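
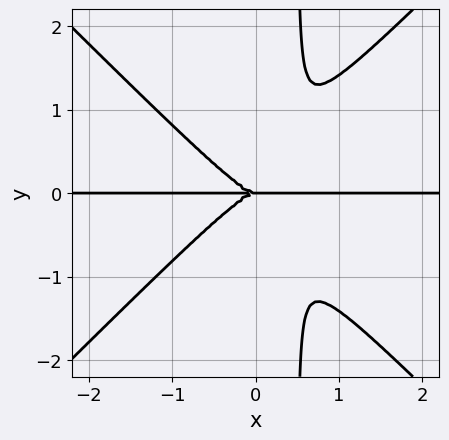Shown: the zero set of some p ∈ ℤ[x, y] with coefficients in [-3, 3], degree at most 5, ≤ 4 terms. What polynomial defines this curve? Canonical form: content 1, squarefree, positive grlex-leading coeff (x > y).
2*x^3*y - 2*x*y^3 + y^3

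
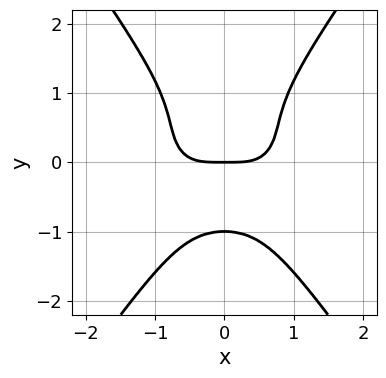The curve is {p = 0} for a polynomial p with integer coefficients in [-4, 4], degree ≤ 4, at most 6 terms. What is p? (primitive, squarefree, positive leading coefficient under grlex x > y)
2*x^4 + 3*x^2*y^2 - 2*y^4 - 2*y

The degree is 4 — no degree-3 curve has this shape.
Symmetries: the x ↦ −x reflection is a symmetry, so x appears only in even powers.
Checking where it meets the axes: among the integer gridlines, it crosses the y-axis at y ∈ {-1, 0}; one x-axis crossing is at x = 0.
Assembling these constraints gives the stated polynomial.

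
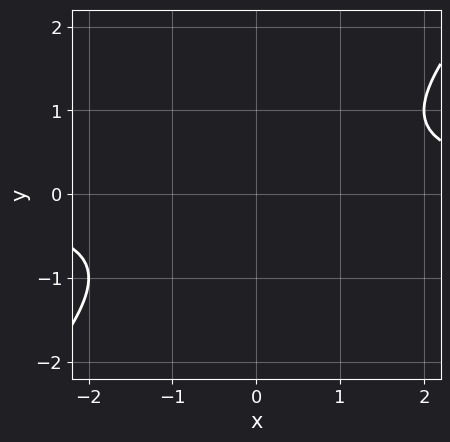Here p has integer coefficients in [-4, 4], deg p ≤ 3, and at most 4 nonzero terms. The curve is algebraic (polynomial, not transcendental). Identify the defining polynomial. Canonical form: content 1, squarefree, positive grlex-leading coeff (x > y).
x*y - y^2 - 1

1. Degree: the shape is more complex than any degree-1 curve, so deg p = 2.
2. Checking where it meets the axes: it misses every integer gridline on the y-axis; no x-intercept at any integer in the box.
3. Putting this together gives p.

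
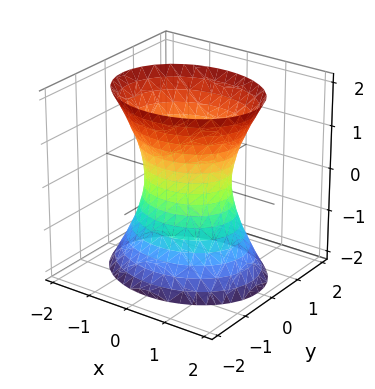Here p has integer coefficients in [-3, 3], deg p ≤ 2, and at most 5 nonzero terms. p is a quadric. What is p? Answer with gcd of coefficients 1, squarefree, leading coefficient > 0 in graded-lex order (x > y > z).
2*x^2 + 3*y^2 - z^2 - 2

First, the degree is 2 — an hourglass — one-sheet hyperboloid; a quadric.
Then, symmetries: it's symmetric under y → −y, forcing even powers of y; the z ↦ −z reflection is a symmetry, so z appears only in even powers; the x ↦ −x reflection is a symmetry, so x appears only in even powers.
Then, observable constraints: the surface avoids every integer z-axis point in the box; among the integer gridlines, it crosses the x-axis at x ∈ {-1, 1}.
Finally, matching integer coefficients to the picture gives p.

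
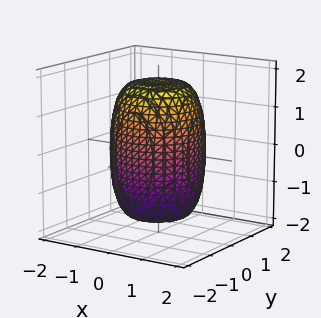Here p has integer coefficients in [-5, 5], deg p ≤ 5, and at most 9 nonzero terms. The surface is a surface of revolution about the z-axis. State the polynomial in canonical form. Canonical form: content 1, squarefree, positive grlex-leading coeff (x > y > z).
(a) deg p = 4. No degree-3 surface has this shape.
(b) By symmetry, every cross-section ⟂ z is a circle, so x, y appear only via x² + y².
(c) Checking where it meets the axes: a circular section at z = 1 has radius between 1 and 2.
(d) Fitting integer coefficients to these (and the overall shape) gives p.

2*x^4 + 4*x^2*y^2 + 2*y^4 - x^2 - y^2 + z^2 - 3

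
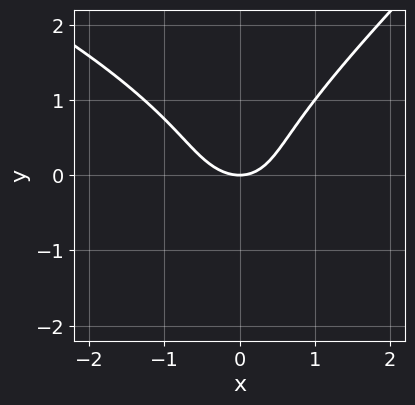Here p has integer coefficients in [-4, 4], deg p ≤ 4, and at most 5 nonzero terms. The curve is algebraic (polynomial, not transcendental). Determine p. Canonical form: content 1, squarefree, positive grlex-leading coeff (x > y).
x^3 + 2*x^2*y - 3*y^3 + 3*x^2 - 3*y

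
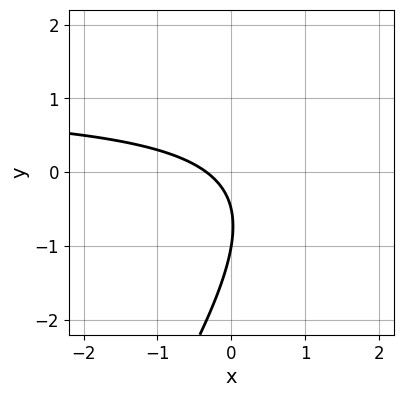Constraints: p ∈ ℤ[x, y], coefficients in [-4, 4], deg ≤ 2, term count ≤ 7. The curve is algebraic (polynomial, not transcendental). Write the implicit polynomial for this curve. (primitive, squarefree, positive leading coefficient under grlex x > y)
3*x*y - 2*y^2 - 3*x - 3*y - 1

1. Degree: no degree-1 curve has this shape, so deg p = 2.
2. Against the integer gridlines: it meets the y-axis at y = -1 (among the integer gridlines).
3. Solving for integer coefficients yields p as stated.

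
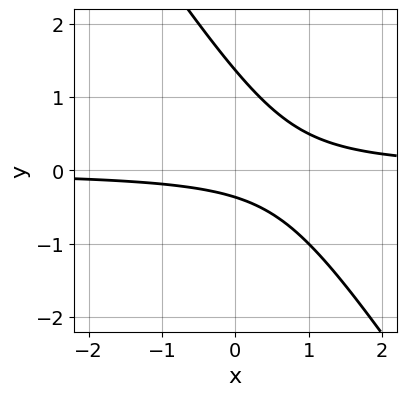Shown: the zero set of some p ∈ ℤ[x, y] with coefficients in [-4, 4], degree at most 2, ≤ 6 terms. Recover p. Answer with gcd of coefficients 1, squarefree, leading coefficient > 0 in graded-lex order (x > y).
(a) The degree is 2 — the shape is more complex than any degree-1 curve.
(b) From the visible intercepts: it misses every integer gridline on the x-axis.
(c) Assembling these constraints gives the stated polynomial.

3*x*y + 2*y^2 - 2*y - 1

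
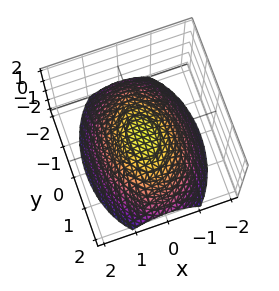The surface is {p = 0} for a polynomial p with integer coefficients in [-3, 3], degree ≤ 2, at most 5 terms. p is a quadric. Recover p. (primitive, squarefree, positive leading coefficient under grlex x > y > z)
2*x^2 + y^2 + 3*z

1. The degree is 2 — a paraboloid; a quadric.
2. Symmetries: it's symmetric under x → −x, forcing even powers of x; it's symmetric under y → −y, forcing even powers of y.
3. Against the integer gridlines: it meets the x-axis at x = 0 (among the integer gridlines); it crosses the y-axis at the gridline y = 0; it meets the z-axis at z = 0 (among the integer gridlines).
4. Putting this together gives p.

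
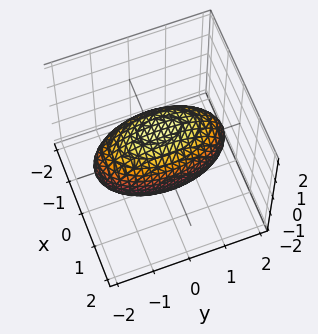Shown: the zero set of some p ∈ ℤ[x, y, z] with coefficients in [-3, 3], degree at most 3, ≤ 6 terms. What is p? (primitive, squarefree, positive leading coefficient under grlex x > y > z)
The degree is 2 — a closed, bounded, convex surface; a quadric.
Symmetries: the x ↦ −x reflection is a symmetry, so x appears only in even powers; it's symmetric under y → −y, forcing even powers of y; it's symmetric under z → −z, forcing even powers of z.
From the axis intercepts and sections: the x-axis gridline crossings are at x ∈ {-1, 1}.
The integer polynomial consistent with all of this is the stated p.

3*x^2 + y^2 + 2*z^2 - 3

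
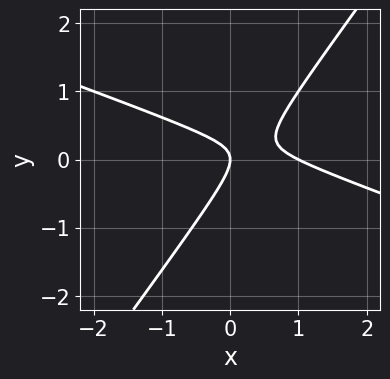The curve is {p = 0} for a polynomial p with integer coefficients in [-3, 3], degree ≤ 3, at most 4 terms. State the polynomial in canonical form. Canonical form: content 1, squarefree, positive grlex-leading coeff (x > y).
x^2 + 2*x*y - 2*y^2 - x

First, deg p = 2. A generic line meets the curve in up to 2 points.
Then, observable constraints: the x-axis gridline crossings are at x ∈ {0, 1}; it meets the y-axis at y = 0 (among the integer gridlines).
Finally, these observations pin down the coefficients.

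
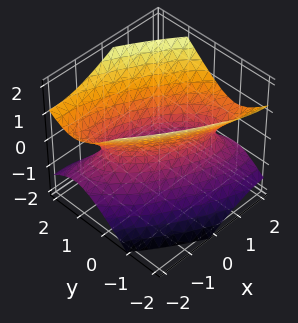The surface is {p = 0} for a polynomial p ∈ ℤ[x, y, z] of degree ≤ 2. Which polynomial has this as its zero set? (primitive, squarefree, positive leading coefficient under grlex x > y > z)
x^2 + 2*x*y + 2*y^2 - 2*z^2 - 1

1. Degree: the shape is more complex than any degree-1 surface, so deg p = 2.
2. Checking where it meets the axes: the x-axis gridline crossings are at x ∈ {-1, 1}; no z-intercept at any integer in the box.
3. The integer polynomial consistent with all of this is the stated p.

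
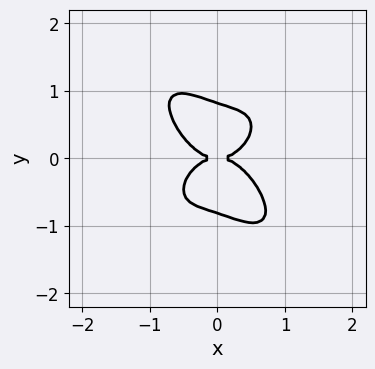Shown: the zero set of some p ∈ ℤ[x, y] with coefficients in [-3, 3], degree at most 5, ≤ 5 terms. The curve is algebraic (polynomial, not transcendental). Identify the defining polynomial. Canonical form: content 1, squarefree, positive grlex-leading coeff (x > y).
3*x^4 + 2*x*y^3 + 3*y^4 - 2*y^2

1. Degree: no degree-3 curve has this shape, so deg p = 4.
2. Against the integer gridlines: it crosses the y-axis at the gridline y = 0; it crosses the x-axis at the gridline x = 0.
3. These observations pin down the coefficients.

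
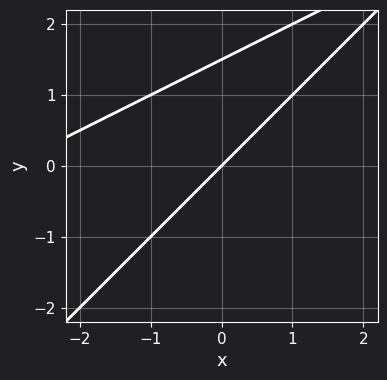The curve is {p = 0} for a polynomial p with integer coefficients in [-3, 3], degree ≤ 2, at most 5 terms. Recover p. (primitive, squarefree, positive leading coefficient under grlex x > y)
(a) The degree is 2 — no degree-1 curve has this shape.
(b) From the visible intercepts: it crosses the y-axis at the gridline y = 0; one x-axis crossing is at x = 0.
(c) These observations pin down the coefficients.

x^2 - 3*x*y + 2*y^2 + 3*x - 3*y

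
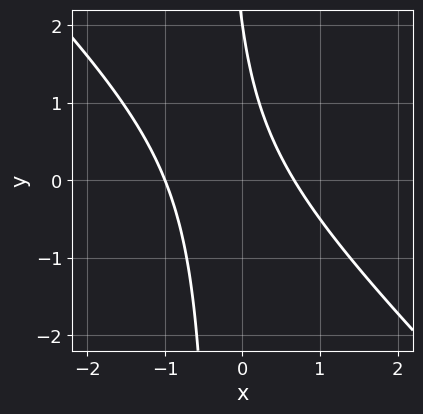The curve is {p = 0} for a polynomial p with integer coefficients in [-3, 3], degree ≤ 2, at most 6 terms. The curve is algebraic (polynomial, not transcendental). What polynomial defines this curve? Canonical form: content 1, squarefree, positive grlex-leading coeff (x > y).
1. deg p = 2. A generic line meets the curve in up to 2 points.
2. From the axis intercepts and sections: it crosses the x-axis at the gridline x = -1; it meets the y-axis at y = 2 (among the integer gridlines).
3. The integer polynomial consistent with all of this is the stated p.

3*x^2 + 3*x*y + x + y - 2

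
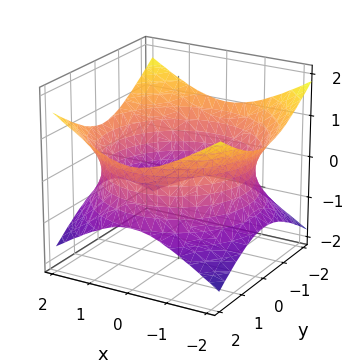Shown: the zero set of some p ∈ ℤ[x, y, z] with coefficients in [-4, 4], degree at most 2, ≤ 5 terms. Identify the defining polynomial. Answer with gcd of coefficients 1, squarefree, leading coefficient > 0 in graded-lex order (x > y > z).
x^2 + y^2 - 2*z^2 - 3

Degree: one connected sheet with a waist; a quadric, so deg p = 2.
Symmetries: it's symmetric under z → −z, forcing even powers of z; the surface is invariant under rotation about z: p = q(x² + y², z).
Reading off the gridlines: no z-intercept at any integer in the box; a circular section at z = 0 has radius between 1 and 2.
Putting this together gives p.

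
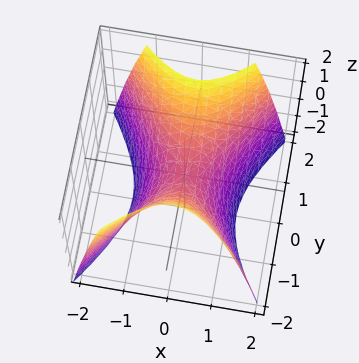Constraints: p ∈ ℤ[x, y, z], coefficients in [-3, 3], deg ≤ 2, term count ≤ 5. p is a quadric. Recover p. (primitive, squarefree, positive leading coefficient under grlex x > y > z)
First, degree: a hyperbolic paraboloid; a quadric, so deg p = 2.
Then, symmetries: the y ↦ −y reflection is a symmetry, so y appears only in even powers; the x ↦ −x reflection is a symmetry, so x appears only in even powers.
Then, observable constraints: it crosses the x-axis at the gridline x = 0; it crosses the y-axis at the gridline y = 0.
Finally, assembling these constraints gives the stated polynomial.

3*x^2 - 2*y^2 + 2*z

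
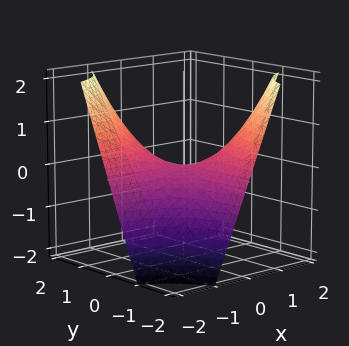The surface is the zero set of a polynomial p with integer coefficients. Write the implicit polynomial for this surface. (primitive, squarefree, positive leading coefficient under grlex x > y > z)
1. The degree is 2 — a hyperbolic paraboloid; a quadric.
2. Reading off the gridlines: the visible y-axis segment lies entirely on the surface; it crosses the z-axis at the gridline z = 0; every point of the x-axis in the box is on the surface.
3. These observations pin down the coefficients.

x*y + z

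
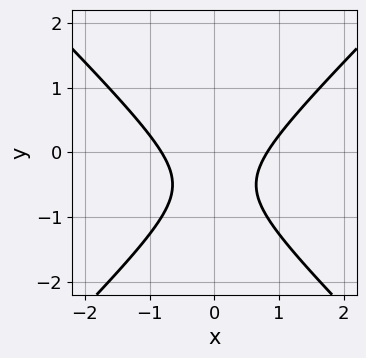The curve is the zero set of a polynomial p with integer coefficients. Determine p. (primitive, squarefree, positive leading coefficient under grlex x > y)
3*x^2 - 3*y^2 - 3*y - 2

1. Degree: the shape is more complex than any degree-1 curve, so deg p = 2.
2. Symmetries: mirror symmetry x ↦ −x ⇒ only even powers of x.
3. Checking where it meets the axes: it misses every integer gridline on the y-axis.
4. Solving for integer coefficients yields p as stated.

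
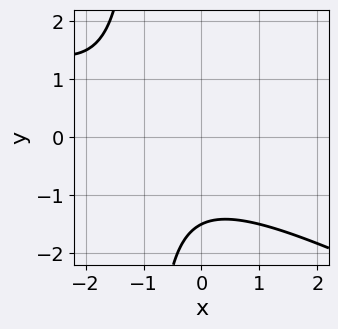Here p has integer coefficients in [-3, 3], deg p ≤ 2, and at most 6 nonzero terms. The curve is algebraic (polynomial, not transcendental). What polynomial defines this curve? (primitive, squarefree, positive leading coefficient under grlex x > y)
x^2 + 2*x*y + 2*x + 2*y + 3

Degree: a generic line meets the curve in up to 2 points, so deg p = 2.
Against the integer gridlines: no x-intercept at any integer in the box.
Putting this together gives p.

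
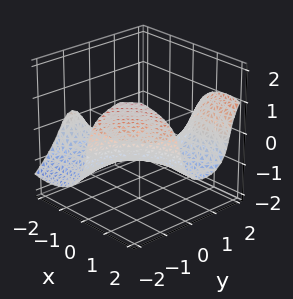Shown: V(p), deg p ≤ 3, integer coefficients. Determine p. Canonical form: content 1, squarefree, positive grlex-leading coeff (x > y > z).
2*x^2*y - 3*x*y^2 + 3*z^3 + 3*z + 3

First, deg p = 3. The shape is more complex than any degree-2 surface.
Then, checking where it meets the axes: the surface avoids every integer y-axis point in the box; no x-intercept at any integer in the box.
Finally, assembling these constraints gives the stated polynomial.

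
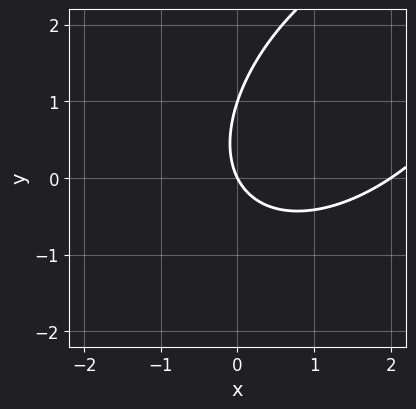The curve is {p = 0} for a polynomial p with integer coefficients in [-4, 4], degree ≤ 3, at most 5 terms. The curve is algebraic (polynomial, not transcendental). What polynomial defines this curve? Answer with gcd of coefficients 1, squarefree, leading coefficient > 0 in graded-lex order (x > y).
x^2 - x*y + y^2 - 2*x - y

First, degree: the shape is more complex than any degree-1 curve, so deg p = 2.
Then, from the visible intercepts: among the integer gridlines, it crosses the y-axis at y ∈ {0, 1}; the x-axis gridline crossings are at x ∈ {0, 2}.
Finally, together with the visible shape, these determine p as stated.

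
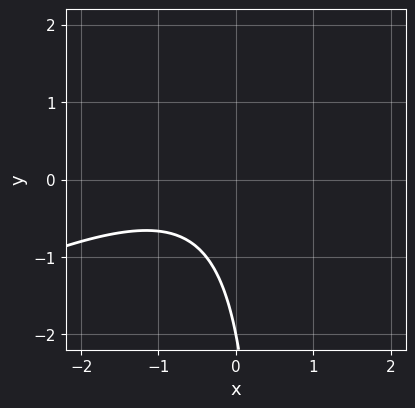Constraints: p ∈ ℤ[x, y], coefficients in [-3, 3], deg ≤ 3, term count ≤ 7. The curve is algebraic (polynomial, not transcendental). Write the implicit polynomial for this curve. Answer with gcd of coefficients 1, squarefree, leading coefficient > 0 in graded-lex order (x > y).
x^2 - 2*x*y + x + y + 2

First, deg p = 2.
Next, reading off the gridlines: it meets the y-axis at y = -2 (among the integer gridlines); the curve avoids every integer x-axis point in the box.
Finally, solving for integer coefficients yields p as stated.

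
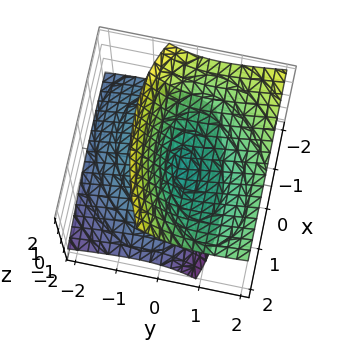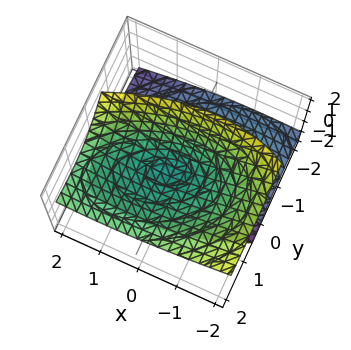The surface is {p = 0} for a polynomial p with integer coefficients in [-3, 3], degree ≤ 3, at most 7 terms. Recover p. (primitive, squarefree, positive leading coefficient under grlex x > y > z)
The degree is 2 — no degree-1 surface has this shape.
Against the integer gridlines: it crosses the y-axis at the gridline y = 0; it crosses the x-axis at the gridline x = 0.
Matching integer coefficients to the picture gives p.

x^2 - x*y + 2*y^2 - 3*y*z - 2*z^2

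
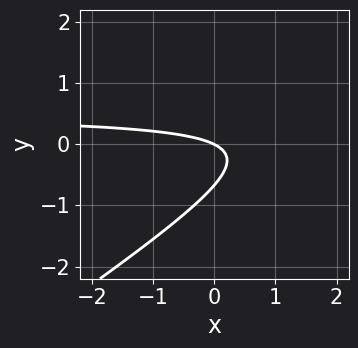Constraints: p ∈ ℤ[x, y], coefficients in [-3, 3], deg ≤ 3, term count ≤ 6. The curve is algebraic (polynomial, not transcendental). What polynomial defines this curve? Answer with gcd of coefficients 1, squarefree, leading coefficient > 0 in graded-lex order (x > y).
2*x*y - 3*y^2 - x - 2*y

(a) deg p = 2.
(b) Observable constraints: it meets the x-axis at x = 0 (among the integer gridlines); it crosses the y-axis at the gridline y = 0.
(c) Matching integer coefficients to the picture gives p.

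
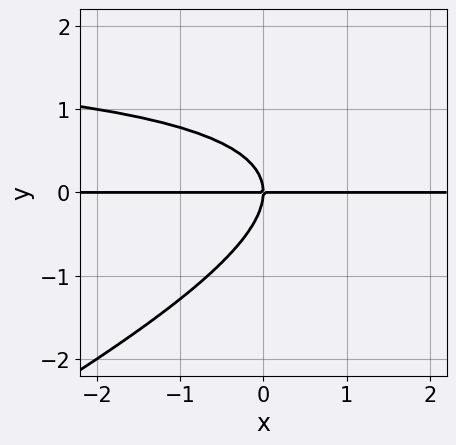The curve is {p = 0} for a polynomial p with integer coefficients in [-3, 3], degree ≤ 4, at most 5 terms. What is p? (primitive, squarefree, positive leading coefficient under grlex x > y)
(a) Degree: no degree-2 curve has this shape, so deg p = 3.
(b) Reading off the gridlines: every point of the x-axis in the box is on the curve; it crosses the y-axis at the gridline y = 0.
(c) Solving for integer coefficients yields p as stated.

x*y^2 - 2*y^3 - 2*x*y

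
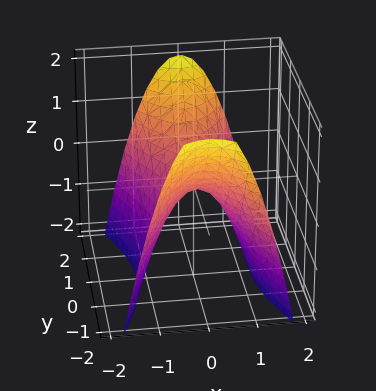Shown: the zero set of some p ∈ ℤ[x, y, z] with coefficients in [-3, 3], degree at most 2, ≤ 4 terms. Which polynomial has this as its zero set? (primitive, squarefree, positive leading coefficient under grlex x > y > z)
3*x^2 - y^2 + 2*z

(a) Degree: a hyperbolic paraboloid; a quadric, so deg p = 2.
(b) Symmetries: the y ↦ −y reflection is a symmetry, so y appears only in even powers; it's symmetric under x → −x, forcing even powers of x.
(c) From the axis intercepts and sections: it crosses the z-axis at the gridline z = 0; it meets the x-axis at x = 0 (among the integer gridlines); it meets the y-axis at y = 0 (among the integer gridlines).
(d) Together with the visible shape, these determine p as stated.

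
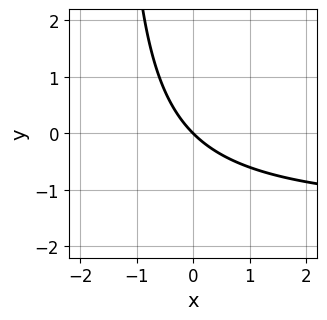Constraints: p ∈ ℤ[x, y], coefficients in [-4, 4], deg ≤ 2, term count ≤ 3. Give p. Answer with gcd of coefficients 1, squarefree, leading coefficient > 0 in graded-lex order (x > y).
1. Degree: a generic line meets the curve in up to 2 points, so deg p = 2.
2. Checking where it meets the axes: one y-axis crossing is at y = 0; it crosses the x-axis at the gridline x = 0.
3. Fitting integer coefficients to these (and the overall shape) gives p.

2*x*y + 3*x + 3*y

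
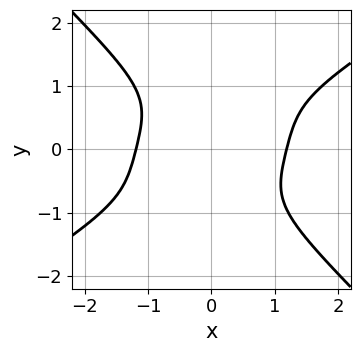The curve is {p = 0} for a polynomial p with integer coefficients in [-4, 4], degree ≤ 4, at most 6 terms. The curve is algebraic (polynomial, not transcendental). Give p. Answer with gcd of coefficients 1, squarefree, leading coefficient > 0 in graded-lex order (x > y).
x^4 - x^3*y - 2*y^4 - 2

1. Degree: a generic line meets the curve in up to 4 points, so deg p = 4.
2. Observable constraints: the curve avoids every integer y-axis point in the box.
3. Assembling these constraints gives the stated polynomial.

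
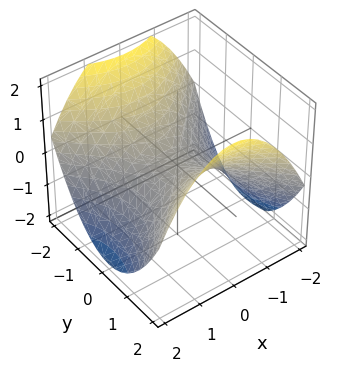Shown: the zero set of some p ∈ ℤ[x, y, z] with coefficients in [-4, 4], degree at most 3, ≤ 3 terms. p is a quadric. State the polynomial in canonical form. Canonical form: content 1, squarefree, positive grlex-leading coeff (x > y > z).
x^2 - y^2 + 2*z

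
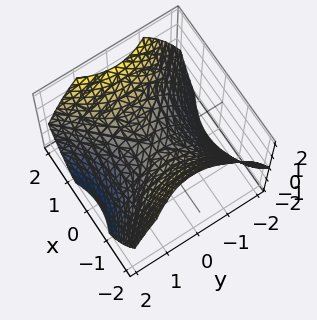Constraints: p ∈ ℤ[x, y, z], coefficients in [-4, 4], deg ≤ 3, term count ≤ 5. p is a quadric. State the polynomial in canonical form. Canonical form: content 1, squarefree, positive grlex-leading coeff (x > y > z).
deg p = 2. A saddle surface; a quadric.
Symmetries: mirror symmetry x ↦ −x ⇒ only even powers of x; the y ↦ −y reflection is a symmetry, so y appears only in even powers.
Reading off the gridlines: it crosses the x-axis at the gridline x = 0; it crosses the z-axis at the gridline z = 0; one y-axis crossing is at y = 0.
Assembling these constraints gives the stated polynomial.

2*x^2 - 2*y^2 - 3*z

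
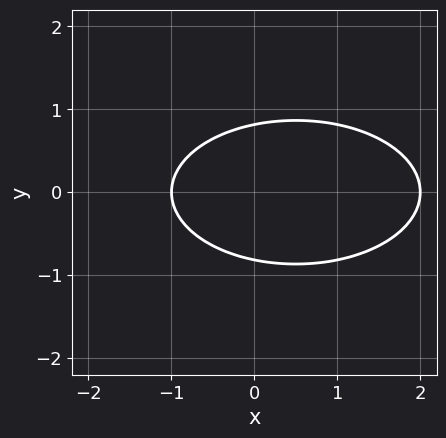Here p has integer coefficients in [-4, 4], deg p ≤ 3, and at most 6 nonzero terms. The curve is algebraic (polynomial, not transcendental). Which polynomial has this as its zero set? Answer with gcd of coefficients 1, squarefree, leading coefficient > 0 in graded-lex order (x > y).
deg p = 2. The shape is more complex than any degree-1 curve.
Symmetries: the y ↦ −y reflection is a symmetry, so y appears only in even powers.
Reading off the gridlines: the x-axis gridline crossings are at x ∈ {-1, 2}.
Putting this together gives p.

x^2 + 3*y^2 - x - 2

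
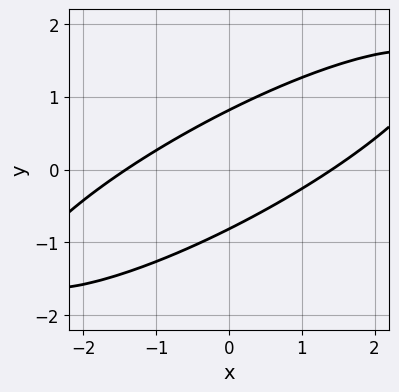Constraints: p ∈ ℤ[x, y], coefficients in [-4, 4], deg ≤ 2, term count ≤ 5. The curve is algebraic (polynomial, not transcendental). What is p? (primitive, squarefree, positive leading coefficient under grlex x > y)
1. deg p = 2. The shape is more complex than any degree-1 curve.
2. The integer polynomial consistent with all of this is the stated p.

x^2 - 3*x*y + 3*y^2 - 2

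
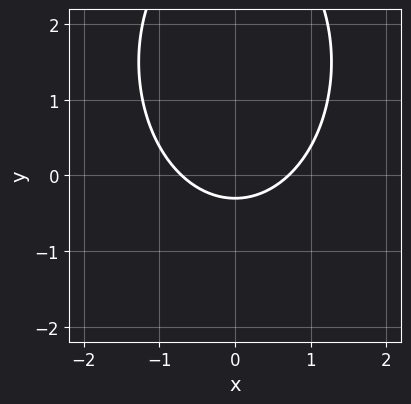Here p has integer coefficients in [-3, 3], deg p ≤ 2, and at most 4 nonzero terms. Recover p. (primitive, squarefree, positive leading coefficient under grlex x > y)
2*x^2 + y^2 - 3*y - 1

(a) The degree is 2 — no degree-1 curve has this shape.
(b) Symmetries: the x ↦ −x reflection is a symmetry, so x appears only in even powers.
(c) Putting this together gives p.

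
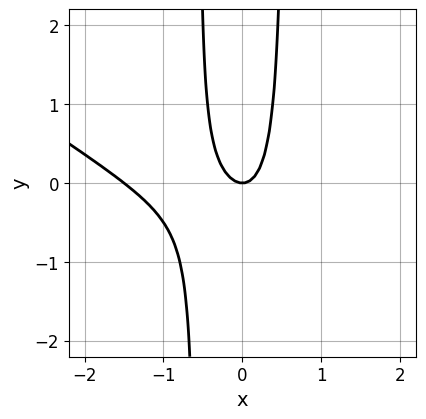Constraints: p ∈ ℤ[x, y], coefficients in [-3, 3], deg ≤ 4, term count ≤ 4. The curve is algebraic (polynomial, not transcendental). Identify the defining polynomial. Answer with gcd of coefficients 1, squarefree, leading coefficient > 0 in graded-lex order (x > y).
2*x^3 + 3*x^2*y + 3*x^2 - y

1. Degree: no degree-2 curve has this shape, so deg p = 3.
2. From the visible intercepts: one x-axis crossing is at x = 0; one y-axis crossing is at y = 0.
3. These observations pin down the coefficients.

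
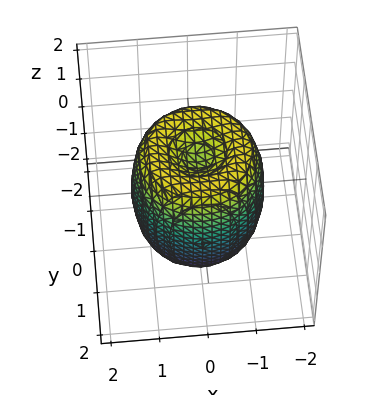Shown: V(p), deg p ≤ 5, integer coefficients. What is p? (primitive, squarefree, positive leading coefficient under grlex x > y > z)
1. deg p = 4.
2. Symmetry: every cross-section ⟂ z is a circle, so x, y appear only via x² + y².
3. Checking where it meets the axes: a circular section at z = 0 has radius between 1 and 2; the z-axis gridline crossings are at z ∈ {-1, 1}.
4. Fitting integer coefficients to these (and the overall shape) gives p.

2*x^4 + 4*x^2*y^2 + 2*y^4 - 3*x^2 - 3*y^2 + z^2 - 1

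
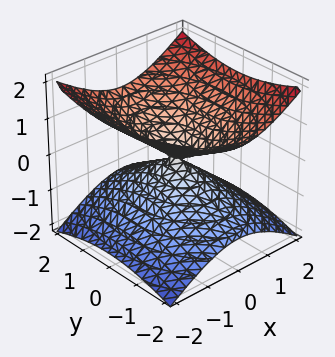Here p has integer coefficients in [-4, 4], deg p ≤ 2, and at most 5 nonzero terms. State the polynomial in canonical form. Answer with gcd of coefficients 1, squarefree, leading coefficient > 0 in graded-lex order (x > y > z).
2*x^2 + y^2 - 3*z^2

1. The degree is 2 — a double cone through the origin; a quadric.
2. Symmetries: it's symmetric under z → −z, forcing even powers of z; mirror symmetry x ↦ −x ⇒ only even powers of x; it's symmetric under y → −y, forcing even powers of y.
3. Reading off the gridlines: it meets the z-axis at z = 0 (among the integer gridlines); it meets the y-axis at y = 0 (among the integer gridlines); one x-axis crossing is at x = 0.
4. These observations pin down the coefficients.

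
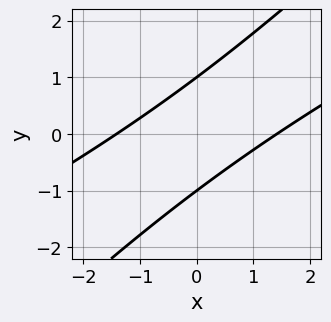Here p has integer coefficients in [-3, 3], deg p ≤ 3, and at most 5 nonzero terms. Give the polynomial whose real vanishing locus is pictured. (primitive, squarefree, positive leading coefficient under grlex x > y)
First, degree: the shape is more complex than any degree-1 curve, so deg p = 2.
Then, observable constraints: the y-axis gridline crossings are at y ∈ {-1, 1}.
Finally, fitting integer coefficients to these (and the overall shape) gives p.

x^2 - 3*x*y + 2*y^2 - 2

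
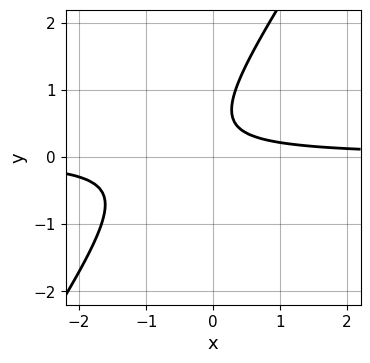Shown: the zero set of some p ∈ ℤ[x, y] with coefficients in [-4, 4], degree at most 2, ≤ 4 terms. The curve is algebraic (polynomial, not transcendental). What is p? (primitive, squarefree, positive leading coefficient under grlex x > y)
3*x*y - 2*y^2 + 2*y - 1

(a) Degree: a generic line meets the curve in up to 2 points, so deg p = 2.
(b) From the visible intercepts: it misses every integer gridline on the y-axis; no x-intercept at any integer in the box.
(c) Matching integer coefficients to the picture gives p.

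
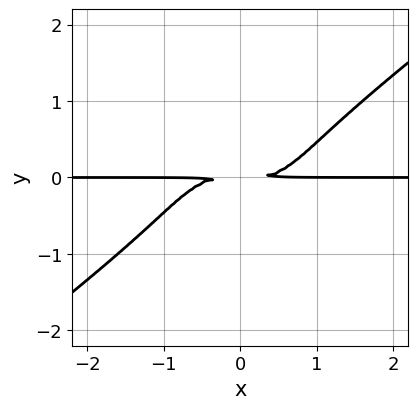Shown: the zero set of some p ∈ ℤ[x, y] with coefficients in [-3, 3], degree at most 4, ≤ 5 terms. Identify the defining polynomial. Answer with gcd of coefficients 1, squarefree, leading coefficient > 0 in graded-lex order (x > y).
Degree: the shape is more complex than any degree-3 curve, so deg p = 4.
From the visible intercepts: every point of the x-axis in the box is on the curve.
Assembling these constraints gives the stated polynomial.

2*x^3*y - 2*x*y^3 - 2*y^4 - 3*y^2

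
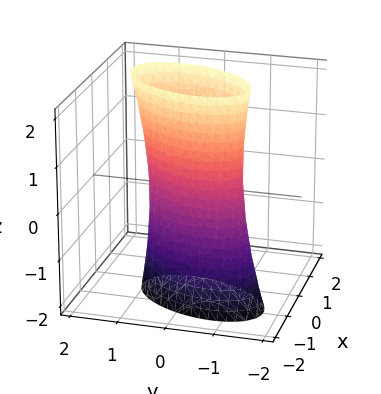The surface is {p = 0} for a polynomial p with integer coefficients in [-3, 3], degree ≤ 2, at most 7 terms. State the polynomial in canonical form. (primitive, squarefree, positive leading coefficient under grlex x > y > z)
2*x^2 - x*y - x*z + y^2 - 1

1. deg p = 2. The shape is more complex than any degree-1 surface.
2. From the axis intercepts and sections: the surface avoids every integer z-axis point in the box; among the integer gridlines, it crosses the y-axis at y ∈ {-1, 1}.
3. Putting this together gives p.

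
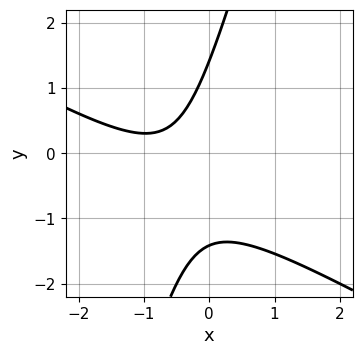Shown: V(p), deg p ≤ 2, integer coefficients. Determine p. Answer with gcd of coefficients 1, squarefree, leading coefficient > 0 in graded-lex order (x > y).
2*x^2 + 3*x*y - y^2 + 3*x + 2

(a) deg p = 2. The shape is more complex than any degree-1 curve.
(b) Checking where it meets the axes: no x-intercept at any integer in the box.
(c) Solving for integer coefficients yields p as stated.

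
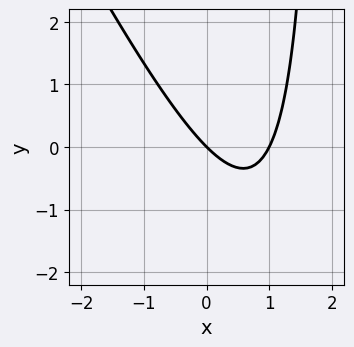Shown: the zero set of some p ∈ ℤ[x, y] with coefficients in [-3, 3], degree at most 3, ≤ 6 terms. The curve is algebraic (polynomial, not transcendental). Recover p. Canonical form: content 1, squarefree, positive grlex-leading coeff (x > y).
2*x^2 + x*y - 2*x - 2*y

(a) The degree is 2 — the shape is more complex than any degree-1 curve.
(b) Observable constraints: one y-axis crossing is at y = 0; the x-axis gridline crossings are at x ∈ {0, 1}.
(c) Together with the visible shape, these determine p as stated.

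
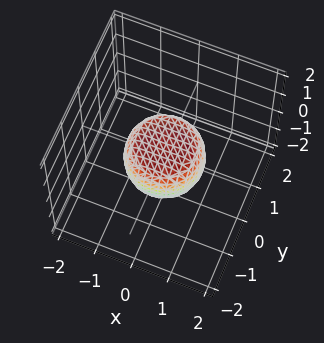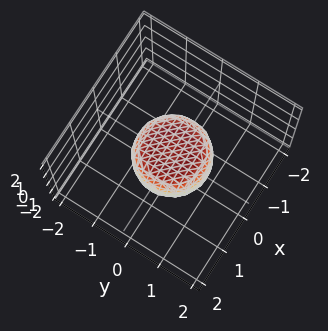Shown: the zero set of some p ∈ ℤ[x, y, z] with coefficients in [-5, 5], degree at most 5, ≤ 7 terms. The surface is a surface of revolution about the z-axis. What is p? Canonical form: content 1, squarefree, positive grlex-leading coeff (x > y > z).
2*x^4 + 4*x^2*y^2 + 2*y^4 - x^2 - y^2 + 2*z^2 - 1

The degree is 4 — no degree-3 surface has this shape.
Symmetries: the surface is invariant under rotation about z: p = q(x² + y², z).
Against the integer gridlines: a circular section at z = 0 has radius exactly 1; the x-axis gridline crossings are at x ∈ {-1, 1}; among the integer gridlines, it crosses the y-axis at y ∈ {-1, 1}.
Putting this together gives p.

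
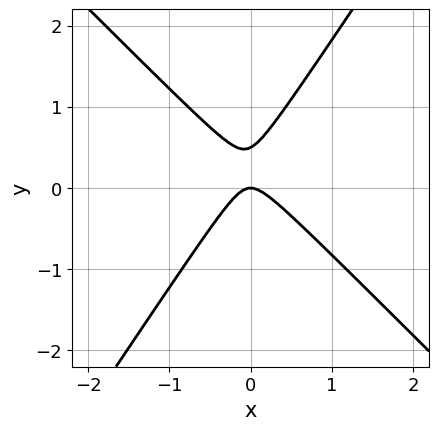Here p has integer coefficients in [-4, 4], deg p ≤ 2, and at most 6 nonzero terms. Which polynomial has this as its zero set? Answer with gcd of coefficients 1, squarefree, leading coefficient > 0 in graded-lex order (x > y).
3*x^2 + x*y - 2*y^2 + y

The degree is 2 — no degree-1 curve has this shape.
From the visible intercepts: one x-axis crossing is at x = 0; it crosses the y-axis at the gridline y = 0.
Assembling these constraints gives the stated polynomial.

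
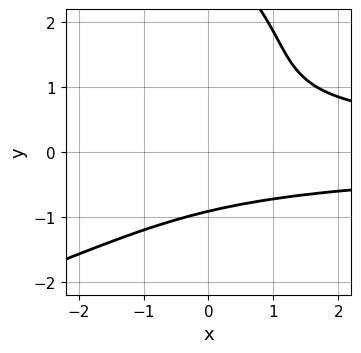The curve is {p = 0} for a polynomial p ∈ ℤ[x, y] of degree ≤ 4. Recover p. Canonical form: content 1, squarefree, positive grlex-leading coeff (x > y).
y^4 + 3*x*y^2 - 3*y^3 - 3

deg p = 4. A generic line meets the curve in up to 4 points.
From the axis intercepts and sections: it misses every integer gridline on the x-axis.
Matching integer coefficients to the picture gives p.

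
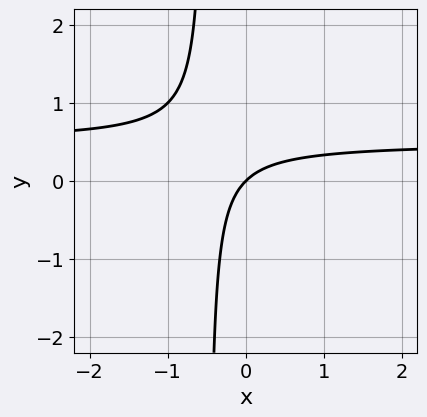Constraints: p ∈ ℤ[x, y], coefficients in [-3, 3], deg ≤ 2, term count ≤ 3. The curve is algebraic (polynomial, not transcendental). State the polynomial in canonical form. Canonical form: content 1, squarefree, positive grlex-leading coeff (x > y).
(a) The degree is 2 — a generic line meets the curve in up to 2 points.
(b) From the visible intercepts: it meets the x-axis at x = 0 (among the integer gridlines); it meets the y-axis at y = 0 (among the integer gridlines).
(c) Together with the visible shape, these determine p as stated.

2*x*y - x + y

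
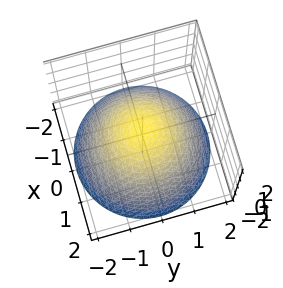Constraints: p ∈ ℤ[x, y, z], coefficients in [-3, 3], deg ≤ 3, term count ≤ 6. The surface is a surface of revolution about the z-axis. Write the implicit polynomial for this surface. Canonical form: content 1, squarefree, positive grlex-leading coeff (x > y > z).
(a) Degree: no degree-1 surface has this shape, so deg p = 2.
(b) Symmetries: the surface is invariant under rotation about z: p = q(x² + y², z).
(c) Observable constraints: the x-axis gridline crossings are at x ∈ {-1, 1}; the y-axis gridline crossings are at y ∈ {-1, 1}; a circular section at z = 0 has radius exactly 1.
(d) Fitting integer coefficients to these (and the overall shape) gives p.

2*x^2 + 2*y^2 + 3*z - 2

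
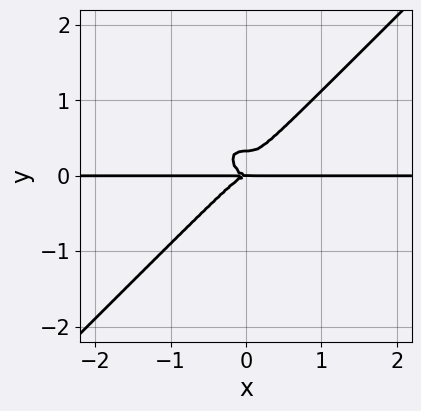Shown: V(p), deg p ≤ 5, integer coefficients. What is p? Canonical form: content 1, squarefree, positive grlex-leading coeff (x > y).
First, degree: no degree-3 curve has this shape, so deg p = 4.
Then, checking where it meets the axes: every point of the x-axis in the box is on the curve; it meets the y-axis at y = 0 (among the integer gridlines).
Finally, together with the visible shape, these determine p as stated.

3*x^3*y - 3*y^4 + y^3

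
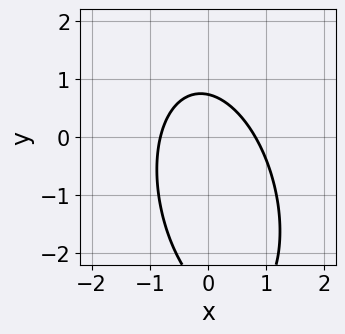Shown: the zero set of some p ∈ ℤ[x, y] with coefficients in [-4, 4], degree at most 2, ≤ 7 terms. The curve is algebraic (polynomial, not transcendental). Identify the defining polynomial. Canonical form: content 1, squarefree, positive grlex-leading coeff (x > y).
3*x^2 + x*y + y^2 + 2*y - 2

Degree: the shape is more complex than any degree-1 curve, so deg p = 2.
Putting this together gives p.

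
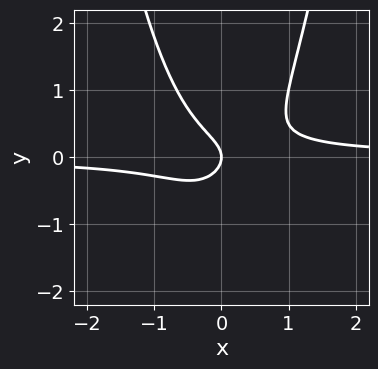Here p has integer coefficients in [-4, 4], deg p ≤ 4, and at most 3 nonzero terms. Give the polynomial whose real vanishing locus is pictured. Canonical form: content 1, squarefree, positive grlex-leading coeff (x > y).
(a) The degree is 3 — the shape is more complex than any degree-2 curve.
(b) Checking where it meets the axes: it meets the y-axis at y = 0 (among the integer gridlines); it crosses the x-axis at the gridline x = 0.
(c) Matching integer coefficients to the picture gives p.

3*x^2*y - 2*y^2 - x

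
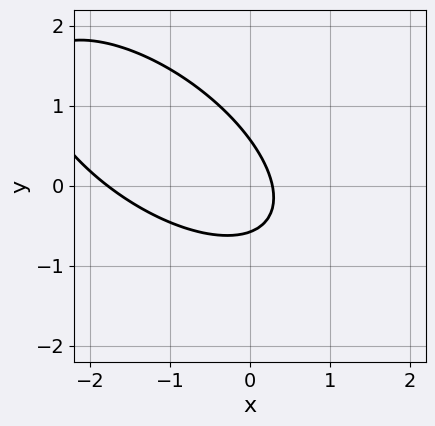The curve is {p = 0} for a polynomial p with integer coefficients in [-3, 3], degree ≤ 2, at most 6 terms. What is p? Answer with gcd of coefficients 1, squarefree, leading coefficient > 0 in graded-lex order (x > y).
2*x^2 + 3*x*y + 3*y^2 + 3*x - 1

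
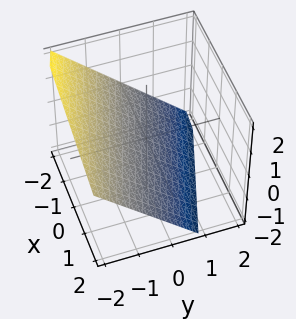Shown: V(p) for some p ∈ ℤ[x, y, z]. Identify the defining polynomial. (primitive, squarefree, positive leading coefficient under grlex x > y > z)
Degree: every cross-section is a straight line — this is a plane, so deg p = 1.
From the visible intercepts: it meets the x-axis at x = -2 (among the integer gridlines).
The integer polynomial consistent with all of this is the stated p.

x + 3*y + 3*z + 2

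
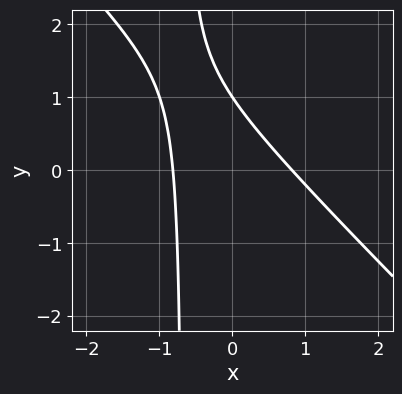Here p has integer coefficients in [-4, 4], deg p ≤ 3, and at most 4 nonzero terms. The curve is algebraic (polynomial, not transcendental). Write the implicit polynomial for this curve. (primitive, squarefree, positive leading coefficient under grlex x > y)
3*x^2 + 3*x*y + 2*y - 2

(a) The degree is 2 — a generic line meets the curve in up to 2 points.
(b) Against the integer gridlines: it meets the y-axis at y = 1 (among the integer gridlines).
(c) Solving for integer coefficients yields p as stated.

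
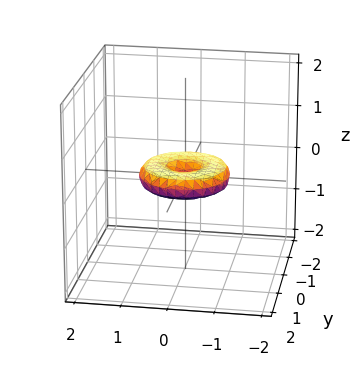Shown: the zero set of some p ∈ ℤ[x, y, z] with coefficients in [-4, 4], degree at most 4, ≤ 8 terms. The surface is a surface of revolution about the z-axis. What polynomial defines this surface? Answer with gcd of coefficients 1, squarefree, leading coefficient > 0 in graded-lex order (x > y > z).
x^4 + 2*x^2*y^2 + y^4 - x^2 - y^2 + 3*z^2

Degree: no degree-3 surface has this shape, so deg p = 4.
By symmetry, the z-axis is an axis of rotation, so x and y enter only as x² + y².
Reading off the gridlines: it crosses the z-axis at the gridline z = 0; the x-axis gridline crossings are at x ∈ {-1, 0, 1}.
Solving for integer coefficients yields p as stated.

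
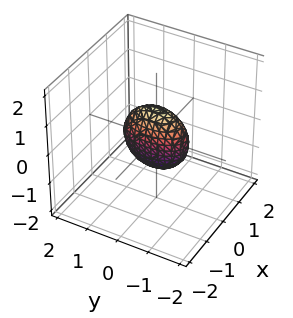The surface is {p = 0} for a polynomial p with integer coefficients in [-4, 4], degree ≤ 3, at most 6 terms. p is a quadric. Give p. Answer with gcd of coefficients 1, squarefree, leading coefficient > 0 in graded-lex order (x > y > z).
1. Degree: bounded and convex; a quadric, so deg p = 2.
2. Symmetries: mirror symmetry y ↦ −y ⇒ only even powers of y; it's symmetric under z → −z, forcing even powers of z; mirror symmetry x ↦ −x ⇒ only even powers of x.
3. Reading off the gridlines: the z-axis gridline crossings are at z ∈ {-1, 1}; the y-axis gridline crossings are at y ∈ {-1, 1}.
4. Together with the visible shape, these determine p as stated.

3*x^2 + y^2 + z^2 - 1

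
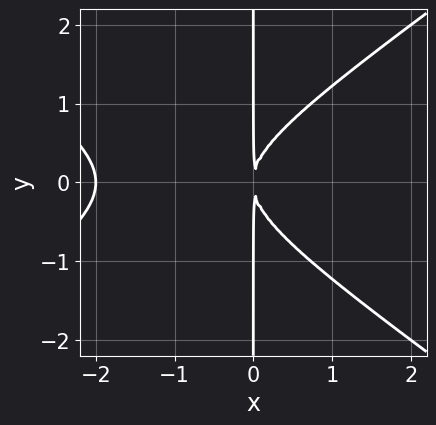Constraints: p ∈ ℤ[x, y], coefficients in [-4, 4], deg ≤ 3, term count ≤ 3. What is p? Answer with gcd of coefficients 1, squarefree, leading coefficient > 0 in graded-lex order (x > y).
deg p = 3. The shape is more complex than any degree-2 curve.
Symmetries: mirror symmetry y ↦ −y ⇒ only even powers of y.
Observable constraints: every point of the y-axis in the box is on the curve; it crosses the x-axis at the gridline x = -2.
Together with the visible shape, these determine p as stated.

x^3 - 2*x*y^2 + 2*x^2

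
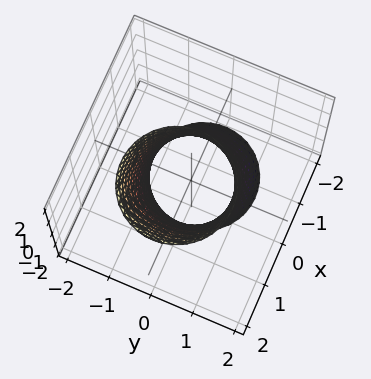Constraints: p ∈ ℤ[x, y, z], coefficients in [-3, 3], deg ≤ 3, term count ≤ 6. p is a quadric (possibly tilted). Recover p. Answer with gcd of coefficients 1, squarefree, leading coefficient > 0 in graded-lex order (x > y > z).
1. Degree: the shape is more complex than any degree-1 surface, so deg p = 2.
2. Against the integer gridlines: the surface avoids every integer z-axis point in the box; among the integer gridlines, it crosses the y-axis at y ∈ {-1, 1}.
3. Together with the visible shape, these determine p as stated. Check: (1, 0, 0) on the x-axis lies on the surface, and p(1, 0, 0) = 0. ✓

3*x^2 - 2*x*z + 3*y^2 - 3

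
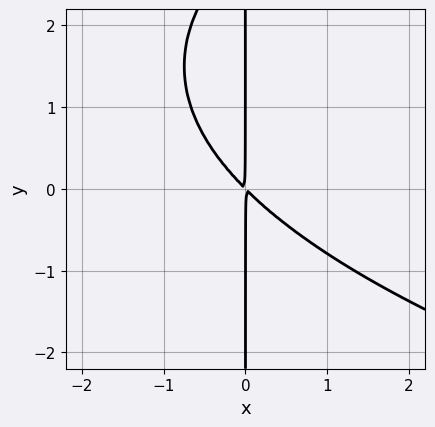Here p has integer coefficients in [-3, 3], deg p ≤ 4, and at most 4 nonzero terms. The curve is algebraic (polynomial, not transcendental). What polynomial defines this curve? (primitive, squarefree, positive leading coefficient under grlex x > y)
x*y^2 - 3*x^2 - 3*x*y

1. deg p = 3.
2. Observable constraints: the visible y-axis segment lies entirely on the curve.
3. The integer polynomial consistent with all of this is the stated p.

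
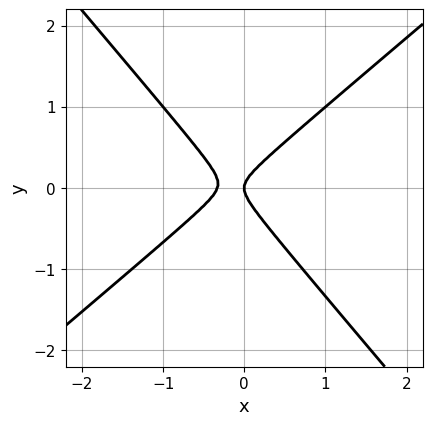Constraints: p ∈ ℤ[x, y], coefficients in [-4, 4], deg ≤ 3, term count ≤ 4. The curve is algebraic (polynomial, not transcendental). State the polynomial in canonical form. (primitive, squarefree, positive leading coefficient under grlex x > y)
(a) deg p = 2. A generic line meets the curve in up to 2 points.
(b) Reading off the gridlines: one x-axis crossing is at x = 0; it meets the y-axis at y = 0 (among the integer gridlines).
(c) Fitting integer coefficients to these (and the overall shape) gives p.

3*x^2 - x*y - 3*y^2 + x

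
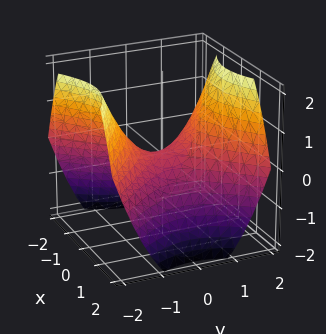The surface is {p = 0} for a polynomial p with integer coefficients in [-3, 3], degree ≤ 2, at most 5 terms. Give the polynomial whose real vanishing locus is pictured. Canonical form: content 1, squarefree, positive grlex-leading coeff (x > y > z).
First, the degree is 2 — a hyperbolic paraboloid; a quadric.
Next, symmetries: it's symmetric under y → −y, forcing even powers of y; it's symmetric under x → −x, forcing even powers of x.
Then, from the visible intercepts: it crosses the y-axis at the gridline y = 0; it meets the z-axis at z = 0 (among the integer gridlines).
Finally, fitting integer coefficients to these (and the overall shape) gives p.

2*x^2 - 2*y^2 + 3*z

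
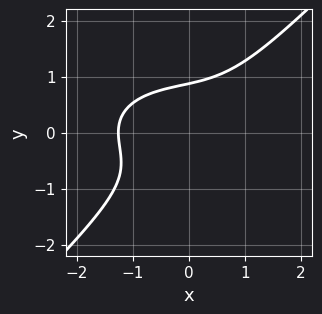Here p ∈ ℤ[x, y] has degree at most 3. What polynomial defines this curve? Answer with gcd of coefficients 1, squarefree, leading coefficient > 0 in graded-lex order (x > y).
x^3 + 2*x*y^2 - 3*y^3 + 2

First, deg p = 3.
Finally, the integer polynomial consistent with all of this is the stated p.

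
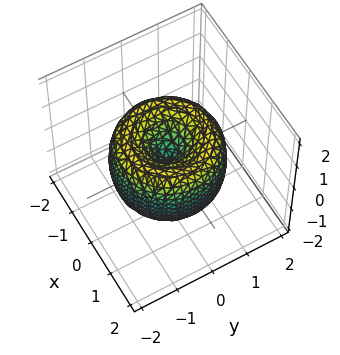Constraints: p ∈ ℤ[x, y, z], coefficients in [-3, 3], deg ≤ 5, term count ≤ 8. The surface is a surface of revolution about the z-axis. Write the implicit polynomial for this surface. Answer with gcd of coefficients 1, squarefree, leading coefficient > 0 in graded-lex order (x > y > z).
Degree: no degree-3 surface has this shape, so deg p = 4.
Symmetries: rotational symmetry about the z-axis ⇒ p depends on x, y only through x² + y².
Against the integer gridlines: it meets the z-axis at z = 0 (among the integer gridlines); one x-axis crossing is at x = 0; a circular section at z = -1 has radius exactly 1; one y-axis crossing is at y = 0.
Fitting integer coefficients to these (and the overall shape) gives p.

x^4 + 2*x^2*y^2 + y^4 - 2*x^2 - 2*y^2 + z^2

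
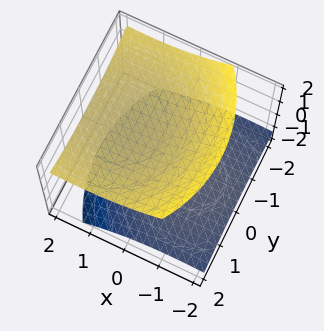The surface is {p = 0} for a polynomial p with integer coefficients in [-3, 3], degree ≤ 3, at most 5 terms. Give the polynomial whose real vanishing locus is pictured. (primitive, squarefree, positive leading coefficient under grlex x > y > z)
x^2 - 2*x*z + y^2 - 3*z^2 + 3

1. I count 2 distinct pieces. Treating them together as one polynomial.
2. The degree is 2 — a generic line meets the surface in up to 2 points.
3. From the visible intercepts: among the integer gridlines, it crosses the z-axis at z ∈ {-1, 1}; no x-intercept at any integer in the box; no y-intercept at any integer in the box.
4. These observations pin down the coefficients.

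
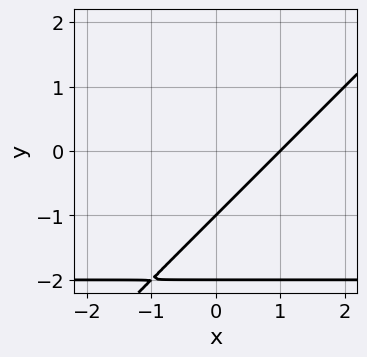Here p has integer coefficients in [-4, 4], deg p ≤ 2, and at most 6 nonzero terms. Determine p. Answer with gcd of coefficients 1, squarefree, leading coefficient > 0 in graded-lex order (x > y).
1. The degree is 2 — the shape is more complex than any degree-1 curve.
2. From the visible intercepts: among the integer gridlines, it crosses the y-axis at y ∈ {-2, -1}; one x-axis crossing is at x = 1.
3. Putting this together gives p.

x*y - y^2 + 2*x - 3*y - 2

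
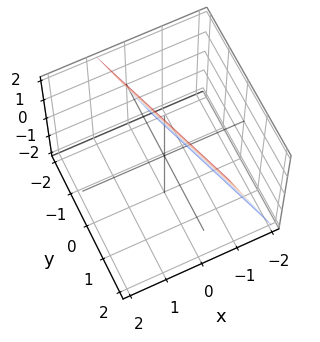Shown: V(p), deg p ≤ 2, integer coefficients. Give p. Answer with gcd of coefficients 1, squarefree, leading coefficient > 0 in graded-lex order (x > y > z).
(a) The degree is 1 — every cross-section is a straight line — this is a plane.
(b) Reading off the gridlines: it meets the z-axis at z = 2 (among the integer gridlines); it crosses the y-axis at the gridline y = -2.
(c) The integer polynomial consistent with all of this is the stated p.

3*x + y - z + 2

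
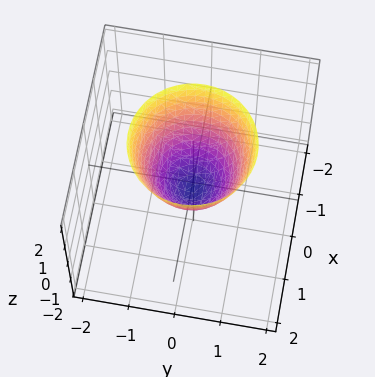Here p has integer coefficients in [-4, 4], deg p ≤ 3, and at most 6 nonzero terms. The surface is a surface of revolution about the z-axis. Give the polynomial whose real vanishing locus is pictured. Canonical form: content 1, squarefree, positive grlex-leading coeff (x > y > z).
3*x^2 + 3*y^2 - 2*z - 1

1. The degree is 2 — no degree-1 surface has this shape.
2. By symmetry, every cross-section ⟂ z is a circle, so x, y appear only via x² + y².
3. Reading off the gridlines: a circular section at z = 0 has radius between 0 and 1.
4. Together with the visible shape, these determine p as stated.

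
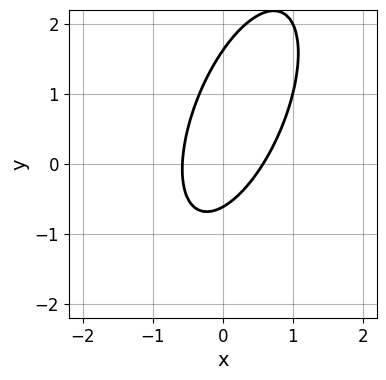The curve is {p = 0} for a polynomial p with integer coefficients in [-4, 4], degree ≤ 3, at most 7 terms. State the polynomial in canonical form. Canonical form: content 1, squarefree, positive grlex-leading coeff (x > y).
3*x^2 - 2*x*y + y^2 - y - 1

The degree is 2 — the shape is more complex than any degree-1 curve.
The integer polynomial consistent with all of this is the stated p.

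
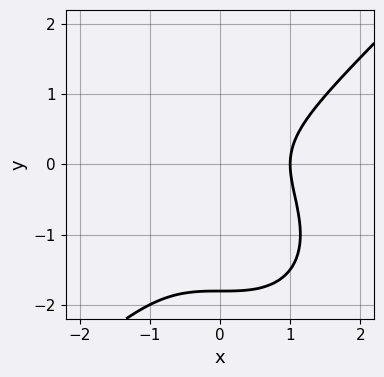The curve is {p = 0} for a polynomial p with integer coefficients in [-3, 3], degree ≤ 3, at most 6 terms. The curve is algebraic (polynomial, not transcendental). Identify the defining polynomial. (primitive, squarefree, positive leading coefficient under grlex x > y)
(a) deg p = 3. The shape is more complex than any degree-2 curve.
(b) Reading off the gridlines: it meets the x-axis at x = 1 (among the integer gridlines).
(c) The integer polynomial consistent with all of this is the stated p.

2*x^3 - 2*y^3 - 3*y^2 - 2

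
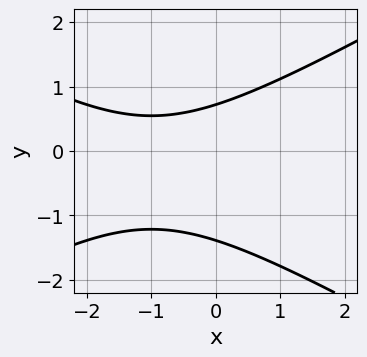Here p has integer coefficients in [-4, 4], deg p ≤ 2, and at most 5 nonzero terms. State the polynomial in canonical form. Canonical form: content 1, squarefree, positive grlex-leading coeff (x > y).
x^2 - 3*y^2 + 2*x - 2*y + 3

(a) deg p = 2. No degree-1 curve has this shape.
(b) From the visible intercepts: no x-intercept at any integer in the box.
(c) Assembling these constraints gives the stated polynomial.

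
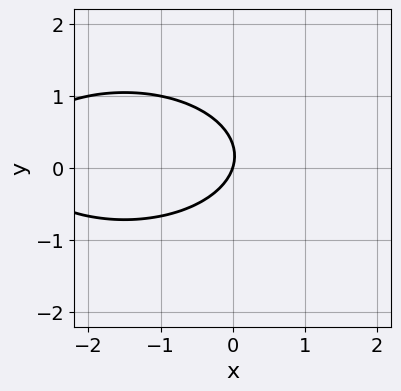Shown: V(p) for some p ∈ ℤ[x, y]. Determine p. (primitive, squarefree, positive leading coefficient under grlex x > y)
x^2 + 3*y^2 + 3*x - y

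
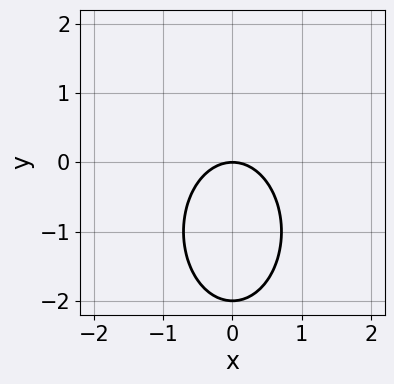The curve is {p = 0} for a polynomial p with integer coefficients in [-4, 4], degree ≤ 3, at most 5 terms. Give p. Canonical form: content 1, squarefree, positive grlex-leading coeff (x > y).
2*x^2 + y^2 + 2*y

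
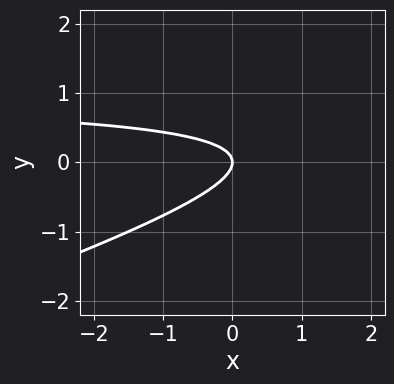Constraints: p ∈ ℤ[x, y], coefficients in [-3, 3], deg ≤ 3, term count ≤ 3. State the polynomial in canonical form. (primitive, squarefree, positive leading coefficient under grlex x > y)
1. The degree is 2 — a generic line meets the curve in up to 2 points.
2. Against the integer gridlines: it crosses the y-axis at the gridline y = 0; it meets the x-axis at x = 0 (among the integer gridlines).
3. Fitting integer coefficients to these (and the overall shape) gives p.

x*y - 3*y^2 - x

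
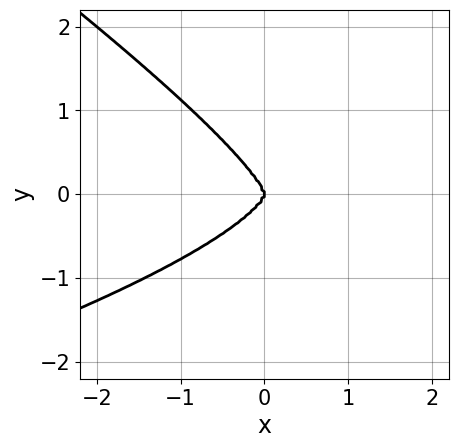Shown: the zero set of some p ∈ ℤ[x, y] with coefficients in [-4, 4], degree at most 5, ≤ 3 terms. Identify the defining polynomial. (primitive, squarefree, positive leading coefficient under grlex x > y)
Degree: a generic line meets the curve in up to 4 points, so deg p = 4.
Observable constraints: it crosses the y-axis at the gridline y = 0; it crosses the x-axis at the gridline x = 0.
Putting this together gives p.

2*x*y^3 + 3*y^4 + 2*x^3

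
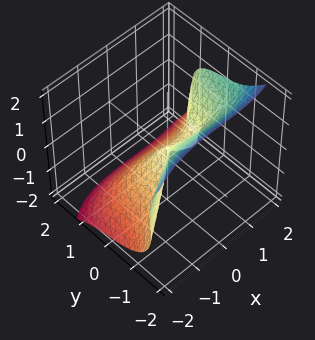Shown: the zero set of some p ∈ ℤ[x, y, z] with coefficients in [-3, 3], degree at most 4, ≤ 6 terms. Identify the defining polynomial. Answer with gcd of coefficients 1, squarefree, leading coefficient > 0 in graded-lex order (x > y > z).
1. Degree: no degree-2 surface has this shape, so deg p = 3.
2. Against the integer gridlines: one z-axis crossing is at z = 0; one y-axis crossing is at y = 0; among the integer gridlines, it crosses the x-axis at x ∈ {0, 1}.
3. Fitting integer coefficients to these (and the overall shape) gives p.

x^3 - 3*y^3 - 2*y*z^2 - 3*z^3 - x^2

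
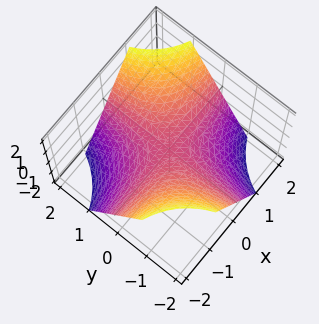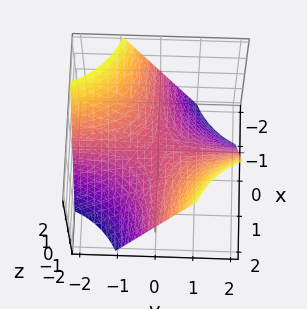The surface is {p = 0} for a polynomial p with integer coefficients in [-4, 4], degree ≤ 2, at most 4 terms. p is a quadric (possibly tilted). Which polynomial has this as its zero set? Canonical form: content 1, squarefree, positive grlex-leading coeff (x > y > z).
x*y - z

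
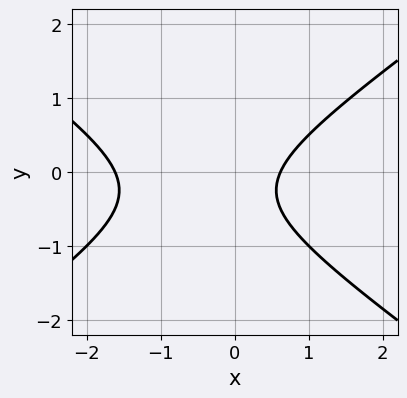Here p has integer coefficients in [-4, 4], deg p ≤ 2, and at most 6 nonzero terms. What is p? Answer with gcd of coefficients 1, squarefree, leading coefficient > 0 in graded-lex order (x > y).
x^2 - 2*y^2 + x - y - 1

1. The degree is 2 — a generic line meets the curve in up to 2 points.
2. Checking where it meets the axes: the curve avoids every integer y-axis point in the box.
3. Matching integer coefficients to the picture gives p.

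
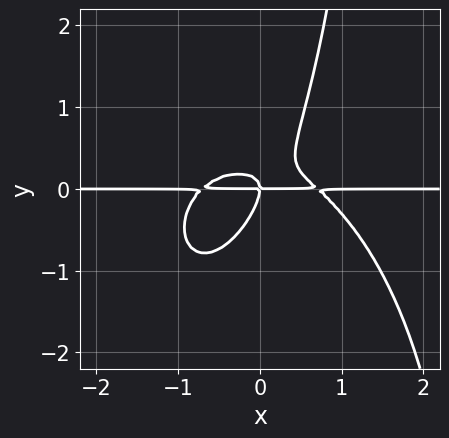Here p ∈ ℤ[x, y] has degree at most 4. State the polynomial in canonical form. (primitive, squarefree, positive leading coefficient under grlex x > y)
2*x^3*y + x*y^3 + 3*x*y^2 - 2*y^3 - x*y

Degree: no degree-3 curve has this shape, so deg p = 4.
From the axis intercepts and sections: one y-axis crossing is at y = 0; the visible x-axis segment lies entirely on the curve.
Together with the visible shape, these determine p as stated.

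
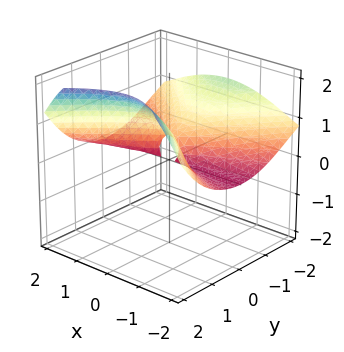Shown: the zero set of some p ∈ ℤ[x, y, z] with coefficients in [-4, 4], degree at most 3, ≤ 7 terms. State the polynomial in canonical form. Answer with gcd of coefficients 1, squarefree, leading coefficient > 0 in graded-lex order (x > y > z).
3*x^2*z - 2*y*z^2 + 3*z^3 - 3*y^2 - 2*z^2

(a) deg p = 3. The shape is more complex than any degree-2 surface.
(b) Against the integer gridlines: the visible x-axis segment lies entirely on the surface.
(c) Solving for integer coefficients yields p as stated.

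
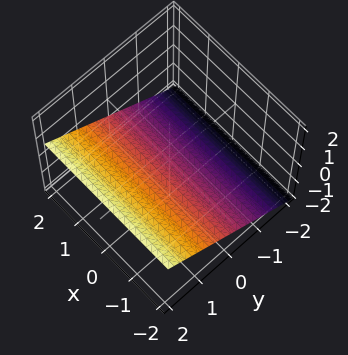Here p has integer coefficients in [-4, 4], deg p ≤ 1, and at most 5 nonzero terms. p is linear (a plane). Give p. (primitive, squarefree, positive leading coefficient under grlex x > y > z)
2*y - 3*z - 2

deg p = 1. Every cross-section is a straight line — this is a plane.
From the axis intercepts and sections: it crosses the y-axis at the gridline y = 1; it misses every integer gridline on the x-axis.
Solving for integer coefficients yields p as stated.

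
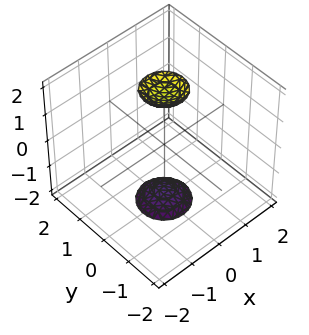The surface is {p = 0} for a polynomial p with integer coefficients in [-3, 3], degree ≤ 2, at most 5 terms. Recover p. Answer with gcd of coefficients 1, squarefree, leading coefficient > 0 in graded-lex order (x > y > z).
3*x^2 + 3*y^2 - z^2 + 3

I count 2 distinct pieces. They look like related sheets of one shape, so recover p as a whole.
The degree is 2 — two sheets facing apart; a quadric.
Symmetries: it's symmetric under z → −z, forcing even powers of z; rotational symmetry about the z-axis ⇒ p depends on x, y only through x² + y².
Checking where it meets the axes: it misses every integer gridline on the x-axis; a circular section at z = 2 has radius between 0 and 1; no y-intercept at any integer in the box.
Fitting integer coefficients to these (and the overall shape) gives p.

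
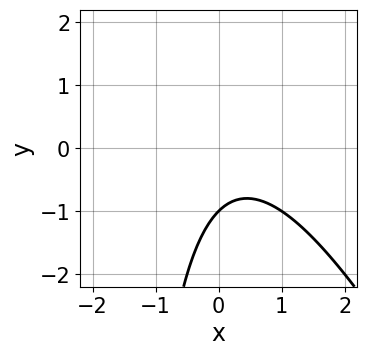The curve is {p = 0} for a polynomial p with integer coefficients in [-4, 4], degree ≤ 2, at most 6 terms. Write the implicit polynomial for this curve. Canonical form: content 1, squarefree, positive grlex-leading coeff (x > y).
2*x^2 + x*y - x + 2*y + 2

(a) Degree: no degree-1 curve has this shape, so deg p = 2.
(b) Reading off the gridlines: no x-intercept at any integer in the box; one y-axis crossing is at y = -1.
(c) Solving for integer coefficients yields p as stated.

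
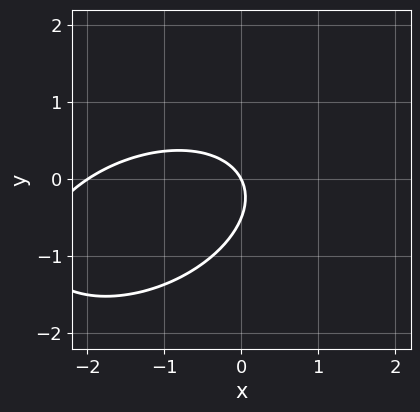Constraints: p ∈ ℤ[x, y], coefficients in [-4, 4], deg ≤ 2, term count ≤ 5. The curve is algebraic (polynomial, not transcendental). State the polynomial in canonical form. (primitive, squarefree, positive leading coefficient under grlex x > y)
(a) Degree: the shape is more complex than any degree-1 curve, so deg p = 2.
(b) From the axis intercepts and sections: one y-axis crossing is at y = 0; the x-axis gridline crossings are at x ∈ {-2, 0}.
(c) Matching integer coefficients to the picture gives p.

x^2 - x*y + 2*y^2 + 2*x + y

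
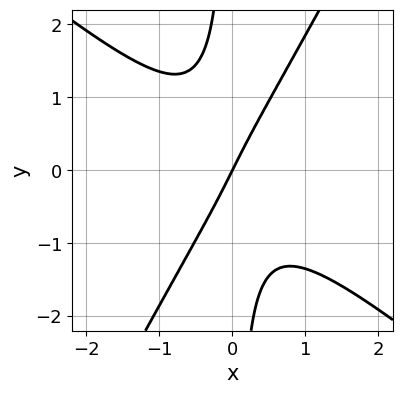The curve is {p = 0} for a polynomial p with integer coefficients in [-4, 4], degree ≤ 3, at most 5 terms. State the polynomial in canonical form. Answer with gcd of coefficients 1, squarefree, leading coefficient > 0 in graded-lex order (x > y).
3*x^3 + 2*x^2*y - 2*x*y^2 + 2*x - y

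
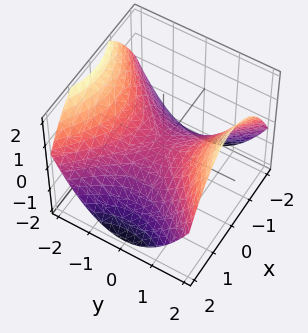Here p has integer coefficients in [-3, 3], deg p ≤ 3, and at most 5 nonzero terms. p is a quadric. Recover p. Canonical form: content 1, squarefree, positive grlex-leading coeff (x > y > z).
x^2 - y^2 + 2*z

1. Degree: a hyperbolic paraboloid; a quadric, so deg p = 2.
2. Symmetries: mirror symmetry y ↦ −y ⇒ only even powers of y; it's symmetric under x → −x, forcing even powers of x.
3. Checking where it meets the axes: it meets the x-axis at x = 0 (among the integer gridlines); it meets the z-axis at z = 0 (among the integer gridlines).
4. These observations pin down the coefficients.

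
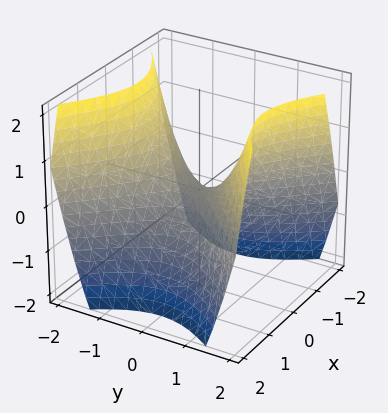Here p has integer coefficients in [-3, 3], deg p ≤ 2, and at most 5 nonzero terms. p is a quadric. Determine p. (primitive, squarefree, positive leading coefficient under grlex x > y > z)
x^2 - y^2 + z

1. The degree is 2 — a hyperbolic paraboloid; a quadric.
2. Symmetries: it's symmetric under y → −y, forcing even powers of y; the x ↦ −x reflection is a symmetry, so x appears only in even powers.
3. From the axis intercepts and sections: it meets the y-axis at y = 0 (among the integer gridlines); it crosses the x-axis at the gridline x = 0; it meets the z-axis at z = 0 (among the integer gridlines).
4. Assembling these constraints gives the stated polynomial.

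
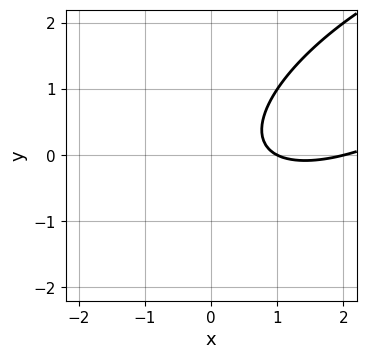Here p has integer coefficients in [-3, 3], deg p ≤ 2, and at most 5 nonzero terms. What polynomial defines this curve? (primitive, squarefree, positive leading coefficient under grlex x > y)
First, degree: a generic line meets the curve in up to 2 points, so deg p = 2.
Next, from the axis intercepts and sections: among the integer gridlines, it crosses the x-axis at x ∈ {1, 2}; no y-intercept at any integer in the box.
Finally, matching integer coefficients to the picture gives p.

x^2 - 2*x*y + 2*y^2 - 3*x + 2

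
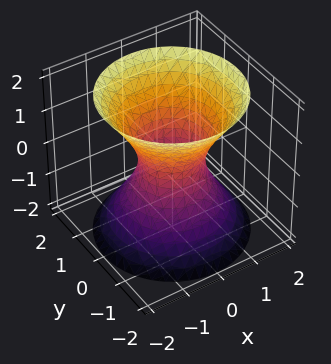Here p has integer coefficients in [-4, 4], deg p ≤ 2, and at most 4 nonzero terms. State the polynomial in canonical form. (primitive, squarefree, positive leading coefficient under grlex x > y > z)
(a) Degree: one connected sheet with a waist; a quadric, so deg p = 2.
(b) Symmetries: mirror symmetry z ↦ −z ⇒ only even powers of z; rotational symmetry about the z-axis ⇒ p depends on x, y only through x² + y².
(c) From the axis intercepts and sections: a circular section at z = 2 has radius between 1 and 2; no z-intercept at any integer in the box.
(d) Putting this together gives p.

3*x^2 + 3*y^2 - 2*z^2 - 2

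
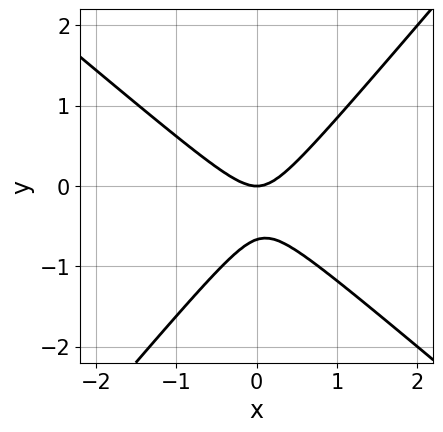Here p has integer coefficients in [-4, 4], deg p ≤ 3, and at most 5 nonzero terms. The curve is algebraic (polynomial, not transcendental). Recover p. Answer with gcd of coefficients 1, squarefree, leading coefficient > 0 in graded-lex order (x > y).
3*x^2 + x*y - 3*y^2 - 2*y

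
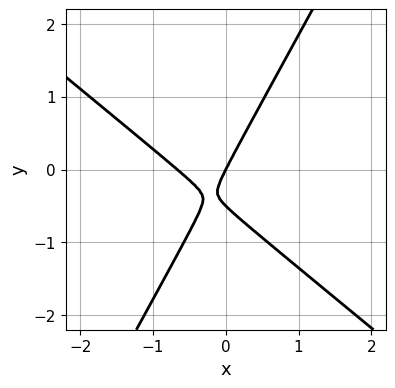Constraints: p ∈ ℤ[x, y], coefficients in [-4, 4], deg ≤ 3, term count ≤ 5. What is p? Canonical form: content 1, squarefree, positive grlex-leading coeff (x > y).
3*x^2 + 2*x*y - 2*y^2 + 2*x - y

(a) Degree: a generic line meets the curve in up to 2 points, so deg p = 2.
(b) Checking where it meets the axes: one x-axis crossing is at x = 0; one y-axis crossing is at y = 0.
(c) These observations pin down the coefficients.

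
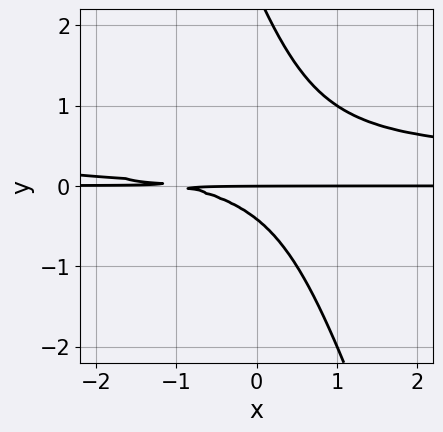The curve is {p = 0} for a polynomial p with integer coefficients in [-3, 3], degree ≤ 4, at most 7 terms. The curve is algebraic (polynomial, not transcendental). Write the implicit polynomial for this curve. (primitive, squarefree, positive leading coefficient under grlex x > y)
3*x*y^2 + y^3 - x*y - 2*y^2 - y

(a) Degree: no degree-2 curve has this shape, so deg p = 3.
(b) From the axis intercepts and sections: the visible x-axis segment lies entirely on the curve; it meets the y-axis at y = 0 (among the integer gridlines).
(c) These observations pin down the coefficients.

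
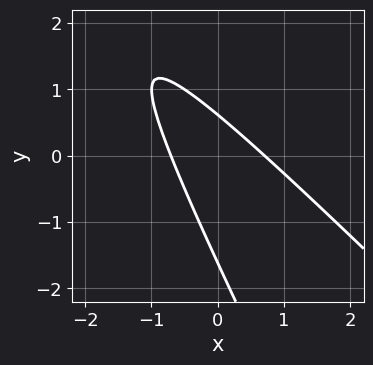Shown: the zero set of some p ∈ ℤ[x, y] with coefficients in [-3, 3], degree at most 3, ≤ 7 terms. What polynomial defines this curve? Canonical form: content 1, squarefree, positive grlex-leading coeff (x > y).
2*x^2 + 3*x*y + y^2 + y - 1

The degree is 2 — no degree-1 curve has this shape.
Solving for integer coefficients yields p as stated.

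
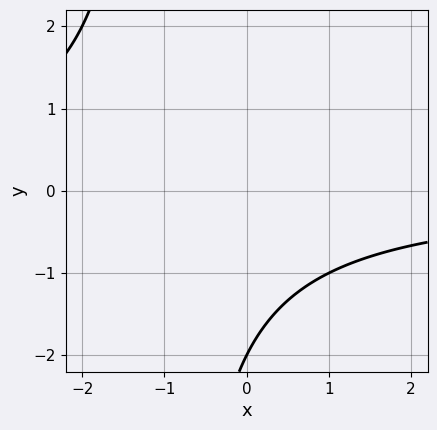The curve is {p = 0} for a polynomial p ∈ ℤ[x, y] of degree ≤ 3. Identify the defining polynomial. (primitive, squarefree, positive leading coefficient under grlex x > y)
x*y + y + 2

First, deg p = 2. No degree-1 curve has this shape.
Next, reading off the gridlines: it misses every integer gridline on the x-axis; it meets the y-axis at y = -2 (among the integer gridlines).
Finally, matching integer coefficients to the picture gives p.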